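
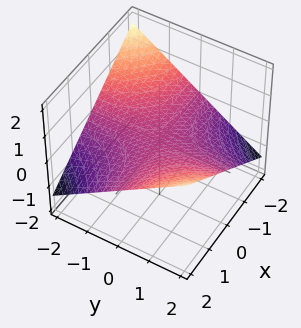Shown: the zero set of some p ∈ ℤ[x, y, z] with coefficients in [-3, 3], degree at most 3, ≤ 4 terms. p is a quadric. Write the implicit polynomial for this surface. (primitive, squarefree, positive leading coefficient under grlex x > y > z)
1. Degree: a saddle surface; a quadric, so deg p = 2.
2. From the axis intercepts and sections: the visible x-axis segment lies entirely on the surface; one z-axis crossing is at z = 0.
3. Putting this together gives p. Check: (0, 2, 0) on the y-axis lies on the surface, and p(0, 2, 0) = 0. ✓

x*y - 3*z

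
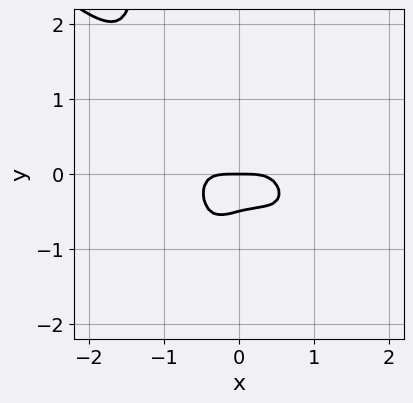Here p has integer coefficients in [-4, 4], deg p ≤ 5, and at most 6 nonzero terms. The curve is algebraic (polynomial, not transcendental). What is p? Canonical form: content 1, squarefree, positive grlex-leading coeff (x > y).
2*x^4 + 2*x^3*y + x*y^2 + 2*y^2 + y

The degree is 4 — a generic line meets the curve in up to 4 points.
Observable constraints: it crosses the x-axis at the gridline x = 0; one y-axis crossing is at y = 0.
The integer polynomial consistent with all of this is the stated p.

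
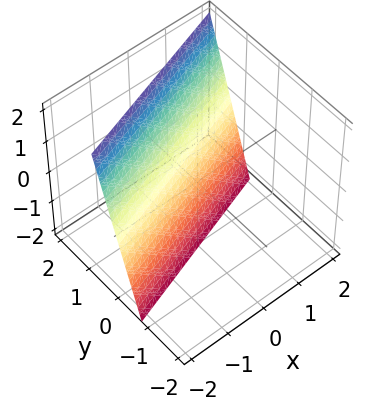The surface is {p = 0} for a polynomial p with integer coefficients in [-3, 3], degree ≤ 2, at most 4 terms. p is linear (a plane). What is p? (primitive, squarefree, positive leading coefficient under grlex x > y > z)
(a) deg p = 1. Every cross-section is a straight line — this is a plane.
(b) Checking where it meets the axes: one x-axis crossing is at x = -2; one z-axis crossing is at z = -2.
(c) Together with the visible shape, these determine p as stated.

x - 3*y + z + 2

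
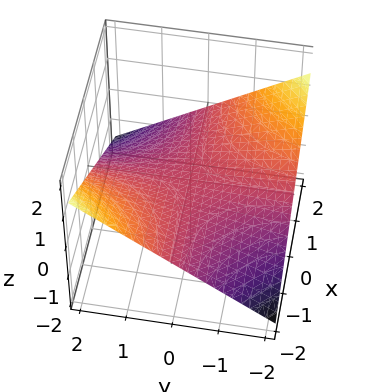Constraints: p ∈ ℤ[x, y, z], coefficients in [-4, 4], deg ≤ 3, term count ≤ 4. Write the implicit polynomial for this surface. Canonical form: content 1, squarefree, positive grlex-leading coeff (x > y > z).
First, the degree is 2 — a saddle surface; a quadric.
Then, reading off the gridlines: it meets the z-axis at z = 0 (among the integer gridlines); the visible x-axis segment lies entirely on the surface; every point of the y-axis in the box is on the surface.
Finally, fitting integer coefficients to these (and the overall shape) gives p.

x*y + 3*z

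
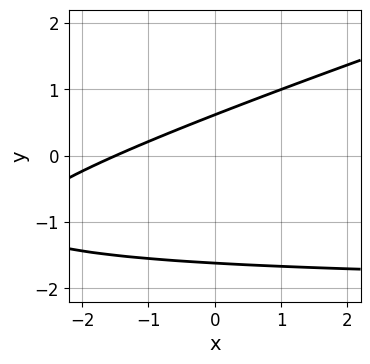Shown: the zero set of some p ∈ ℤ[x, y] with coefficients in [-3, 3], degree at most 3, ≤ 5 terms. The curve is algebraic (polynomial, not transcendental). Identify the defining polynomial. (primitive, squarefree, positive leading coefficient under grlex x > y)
deg p = 2.
Matching integer coefficients to the picture gives p.

x*y - 3*y^2 + 2*x - 3*y + 3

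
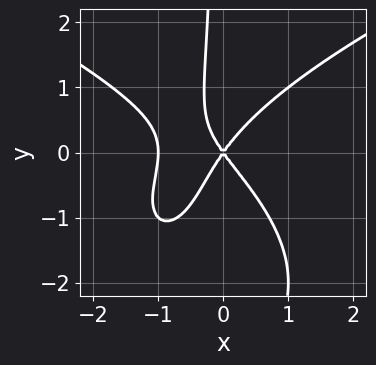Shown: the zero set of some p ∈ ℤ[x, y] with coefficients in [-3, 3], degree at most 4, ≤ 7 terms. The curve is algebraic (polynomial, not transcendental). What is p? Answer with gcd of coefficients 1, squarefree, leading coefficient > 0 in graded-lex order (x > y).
x*y^3 - 2*x^3 + 2*x*y^2 - 2*x^2 + y^2

Degree: a generic line meets the curve in up to 4 points, so deg p = 4.
Reading off the gridlines: among the integer gridlines, it crosses the x-axis at x ∈ {-1, 0}; it crosses the y-axis at the gridline y = 0.
The integer polynomial consistent with all of this is the stated p.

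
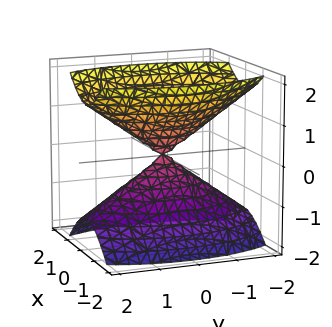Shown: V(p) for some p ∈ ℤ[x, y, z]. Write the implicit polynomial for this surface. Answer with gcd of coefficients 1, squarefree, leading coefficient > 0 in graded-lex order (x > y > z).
3*x^2 + y^2 - 2*z^2

I count 2 distinct pieces. They look like related sheets of one shape, so recover p as a whole.
Degree: a double cone through the origin; a quadric, so deg p = 2.
Symmetries: mirror symmetry y ↦ −y ⇒ only even powers of y; it's symmetric under x → −x, forcing even powers of x; the z ↦ −z reflection is a symmetry, so z appears only in even powers.
Observable constraints: one z-axis crossing is at z = 0; one x-axis crossing is at x = 0; it meets the y-axis at y = 0 (among the integer gridlines).
Fitting integer coefficients to these (and the overall shape) gives p.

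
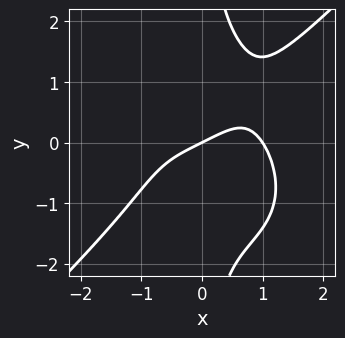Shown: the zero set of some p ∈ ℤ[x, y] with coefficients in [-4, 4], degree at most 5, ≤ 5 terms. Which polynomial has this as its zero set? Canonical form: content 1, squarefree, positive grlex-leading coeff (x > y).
x^4 - x*y^3 - x + 2*y

First, degree: a generic line meets the curve in up to 4 points, so deg p = 4.
Then, against the integer gridlines: it meets the y-axis at y = 0 (among the integer gridlines); the x-axis gridline crossings are at x ∈ {0, 1}.
Finally, together with the visible shape, these determine p as stated.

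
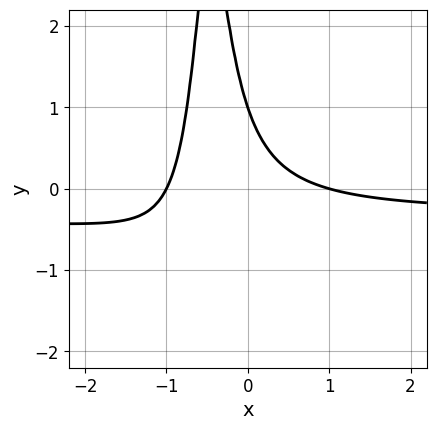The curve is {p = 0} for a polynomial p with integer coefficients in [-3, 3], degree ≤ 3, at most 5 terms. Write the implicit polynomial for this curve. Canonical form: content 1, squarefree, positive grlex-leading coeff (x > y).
(a) deg p = 3. No degree-2 curve has this shape.
(b) Against the integer gridlines: it meets the y-axis at y = 1 (among the integer gridlines); the x-axis gridline crossings are at x ∈ {-1, 1}.
(c) Putting this together gives p.

3*x^2*y + x^2 + 3*x*y + y - 1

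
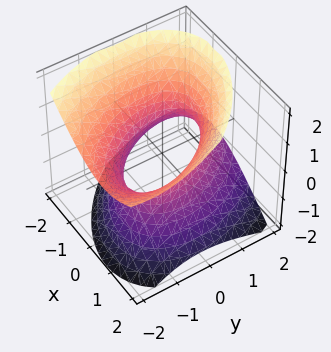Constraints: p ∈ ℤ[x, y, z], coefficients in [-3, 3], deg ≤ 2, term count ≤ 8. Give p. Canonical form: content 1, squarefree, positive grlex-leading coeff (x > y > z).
(a) The degree is 2 — the shape is more complex than any degree-1 surface.
(b) Against the integer gridlines: the surface avoids every integer z-axis point in the box; among the integer gridlines, it crosses the x-axis at x ∈ {-1, 1}.
(c) Assembling these constraints gives the stated polynomial.

3*x^2 + 2*x*y + 2*y^2 + 2*y*z - 3*z^2 - 3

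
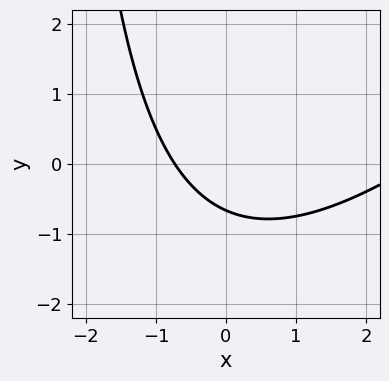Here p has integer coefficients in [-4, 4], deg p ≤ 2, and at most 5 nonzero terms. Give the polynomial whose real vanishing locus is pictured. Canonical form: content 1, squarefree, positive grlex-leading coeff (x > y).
x^2 - x*y - 2*x - 3*y - 2

deg p = 2.
Solving for integer coefficients yields p as stated.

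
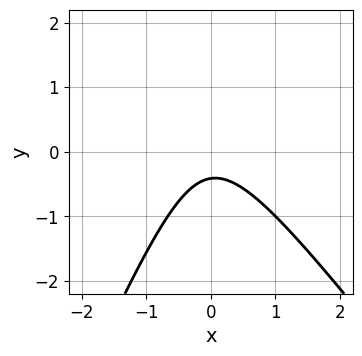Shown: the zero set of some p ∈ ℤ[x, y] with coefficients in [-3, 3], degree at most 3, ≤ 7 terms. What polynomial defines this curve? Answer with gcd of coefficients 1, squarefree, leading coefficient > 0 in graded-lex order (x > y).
3*x^2 + x*y - y^2 + 2*y + 1

(a) The degree is 2 — the shape is more complex than any degree-1 curve.
(b) Reading off the gridlines: no x-intercept at any integer in the box.
(c) These observations pin down the coefficients.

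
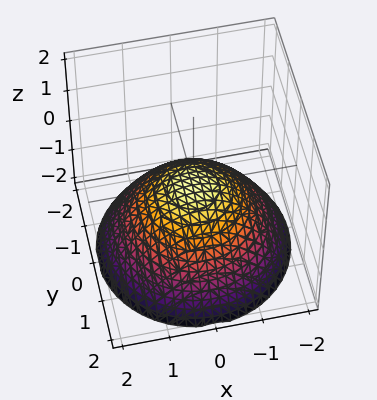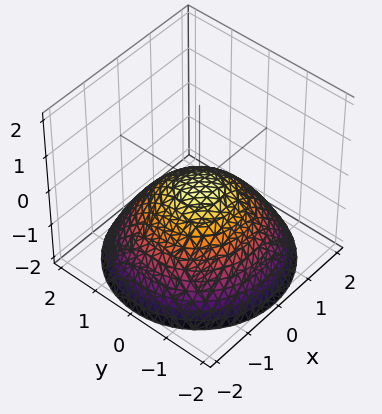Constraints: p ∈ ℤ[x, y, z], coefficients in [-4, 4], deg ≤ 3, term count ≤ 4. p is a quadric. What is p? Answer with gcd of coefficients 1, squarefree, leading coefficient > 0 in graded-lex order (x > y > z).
First, degree: a paraboloid; a quadric, so deg p = 2.
Next, symmetries: rotational symmetry about the z-axis ⇒ p depends on x, y only through x² + y².
Then, reading off the gridlines: a circular section at z = -1 has radius between 1 and 2; one y-axis crossing is at y = 0; it crosses the x-axis at the gridline x = 0; it meets the z-axis at z = 0 (among the integer gridlines).
Finally, solving for integer coefficients yields p as stated.

x^2 + y^2 + 2*z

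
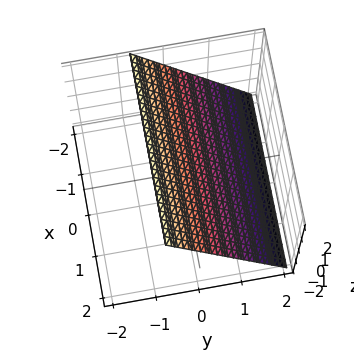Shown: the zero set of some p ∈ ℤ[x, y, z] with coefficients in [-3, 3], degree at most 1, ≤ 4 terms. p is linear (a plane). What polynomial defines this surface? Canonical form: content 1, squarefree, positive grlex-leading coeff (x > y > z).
1. deg p = 1. The surface is flat (a plane).
2. Reading off the gridlines: the surface avoids every integer x-axis point in the box; it crosses the z-axis at the gridline z = 1.
3. Together with the visible shape, these determine p as stated.

3*y + 2*z - 2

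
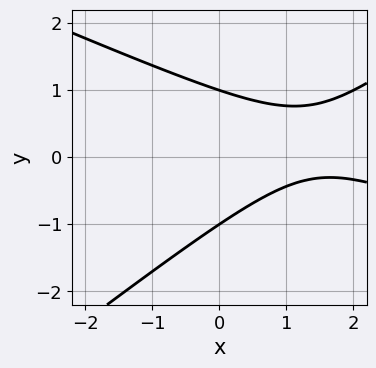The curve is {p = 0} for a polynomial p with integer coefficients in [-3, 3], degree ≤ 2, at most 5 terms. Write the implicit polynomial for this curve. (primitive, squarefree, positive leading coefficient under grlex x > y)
x^2 + x*y - 3*y^2 - 3*x + 3

First, degree: the shape is more complex than any degree-1 curve, so deg p = 2.
Next, checking where it meets the axes: among the integer gridlines, it crosses the y-axis at y ∈ {-1, 1}; no x-intercept at any integer in the box.
Finally, these observations pin down the coefficients.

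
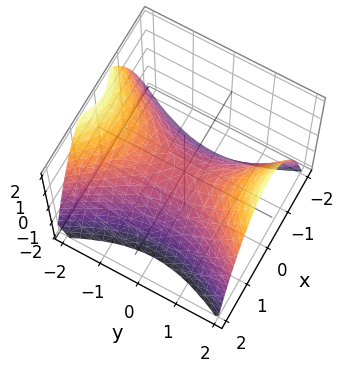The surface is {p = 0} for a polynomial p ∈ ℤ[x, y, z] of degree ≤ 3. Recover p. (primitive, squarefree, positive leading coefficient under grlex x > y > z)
1. deg p = 2. A saddle surface; a quadric.
2. Symmetries: mirror symmetry x ↦ −x ⇒ only even powers of x; mirror symmetry y ↦ −y ⇒ only even powers of y.
3. Observable constraints: it meets the y-axis at y = 0 (among the integer gridlines); it crosses the x-axis at the gridline x = 0; it meets the z-axis at z = 0 (among the integer gridlines).
4. Putting this together gives p.

2*x^2 - y^2 + 2*z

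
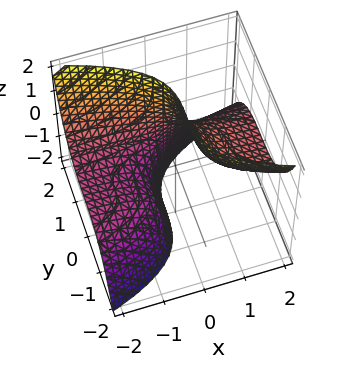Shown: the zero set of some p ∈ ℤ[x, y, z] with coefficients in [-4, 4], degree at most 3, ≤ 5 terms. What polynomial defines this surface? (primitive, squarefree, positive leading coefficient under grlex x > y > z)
y^3 + 2*x*z - 1

1. deg p = 3.
2. Reading off the gridlines: no z-intercept at any integer in the box; it crosses the y-axis at the gridline y = 1.
3. Solving for integer coefficients yields p as stated.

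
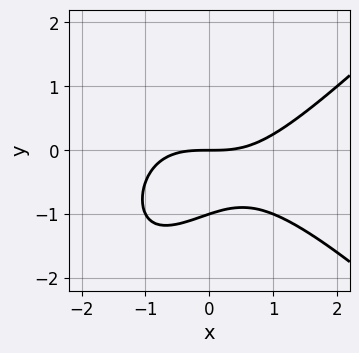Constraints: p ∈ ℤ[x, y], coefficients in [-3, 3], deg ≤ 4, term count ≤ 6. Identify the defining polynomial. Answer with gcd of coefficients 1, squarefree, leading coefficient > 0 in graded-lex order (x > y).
x^3 - x*y^2 - 3*y^2 - 3*y

First, deg p = 3.
Next, checking where it meets the axes: it crosses the x-axis at the gridline x = 0; among the integer gridlines, it crosses the y-axis at y ∈ {-1, 0}.
Finally, putting this together gives p.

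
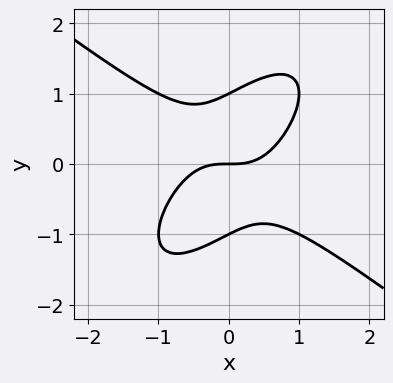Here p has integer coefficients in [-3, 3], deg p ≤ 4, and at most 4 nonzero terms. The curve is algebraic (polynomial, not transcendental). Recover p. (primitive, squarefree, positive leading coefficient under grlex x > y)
(a) The degree is 3 — no degree-2 curve has this shape.
(b) From the axis intercepts and sections: among the integer gridlines, it crosses the y-axis at y ∈ {-1, 0, 1}; it crosses the x-axis at the gridline x = 0.
(c) Matching integer coefficients to the picture gives p.

x^3 - x*y^2 + y^3 - y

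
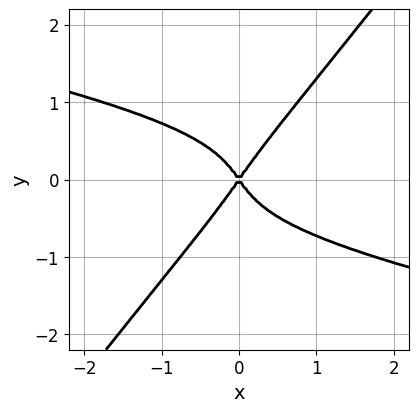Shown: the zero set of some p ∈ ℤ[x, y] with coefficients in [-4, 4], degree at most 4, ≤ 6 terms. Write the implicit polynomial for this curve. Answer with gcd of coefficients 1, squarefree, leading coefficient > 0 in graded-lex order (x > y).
x^2*y^2 + 3*x*y^3 - 3*y^4 + 2*x^2 - y^2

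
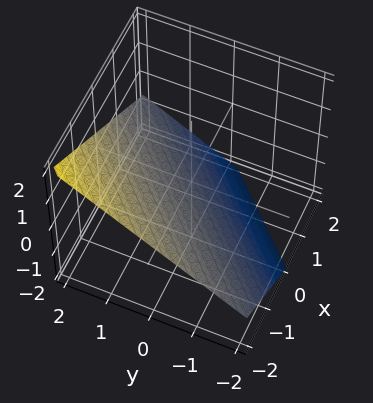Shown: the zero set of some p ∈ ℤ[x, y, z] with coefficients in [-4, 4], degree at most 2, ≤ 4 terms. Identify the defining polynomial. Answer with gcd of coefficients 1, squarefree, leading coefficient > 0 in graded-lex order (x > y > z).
(a) The degree is 1 — every cross-section is a straight line — this is a plane.
(b) From the visible intercepts: one y-axis crossing is at y = 1; it meets the x-axis at x = -1 (among the integer gridlines).
(c) Putting this together gives p.

2*x - 2*y + 3*z + 2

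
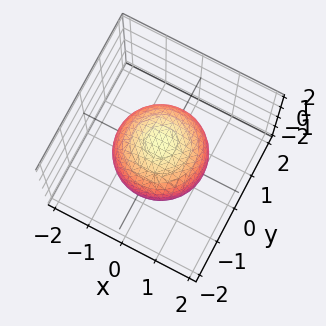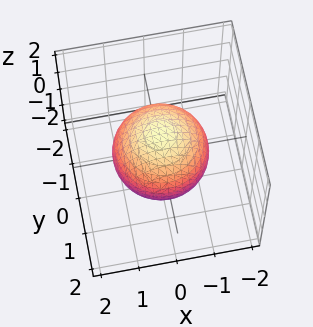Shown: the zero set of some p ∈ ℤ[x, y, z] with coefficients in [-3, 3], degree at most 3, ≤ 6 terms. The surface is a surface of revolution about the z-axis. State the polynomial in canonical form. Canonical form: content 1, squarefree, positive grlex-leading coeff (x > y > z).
2*x^2 + 2*y^2 + 2*z^2 - 3

deg p = 2.
By symmetry, every cross-section ⟂ z is a circle, so x, y appear only via x² + y².
Checking where it meets the axes: a circular section at z = 0 has radius between 1 and 2.
Matching integer coefficients to the picture gives p.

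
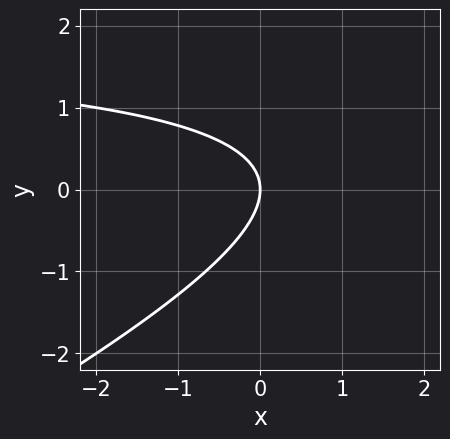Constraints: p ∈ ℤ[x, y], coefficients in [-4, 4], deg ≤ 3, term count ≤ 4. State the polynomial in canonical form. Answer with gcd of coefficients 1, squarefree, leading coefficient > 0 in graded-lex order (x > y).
x*y - 2*y^2 - 2*x

First, degree: a generic line meets the curve in up to 2 points, so deg p = 2.
Next, from the visible intercepts: it meets the x-axis at x = 0 (among the integer gridlines); one y-axis crossing is at y = 0.
Finally, fitting integer coefficients to these (and the overall shape) gives p.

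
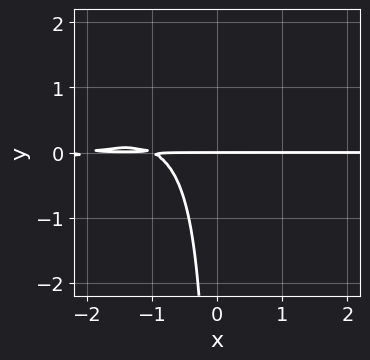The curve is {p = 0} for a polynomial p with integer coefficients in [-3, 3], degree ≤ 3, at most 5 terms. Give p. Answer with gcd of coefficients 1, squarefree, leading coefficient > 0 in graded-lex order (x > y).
Degree: no degree-2 curve has this shape, so deg p = 3.
Against the integer gridlines: the visible x-axis segment lies entirely on the curve; it meets the y-axis at y = 0 (among the integer gridlines).
Solving for integer coefficients yields p as stated.

x^2*y - 2*x*y^2 + 3*x*y + 2*y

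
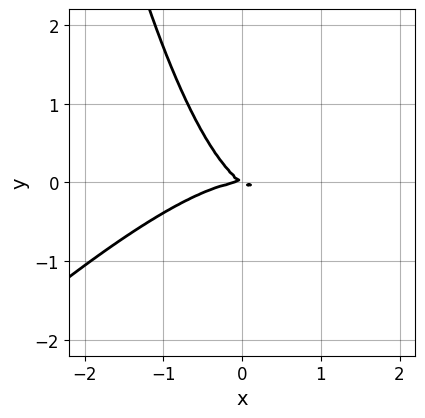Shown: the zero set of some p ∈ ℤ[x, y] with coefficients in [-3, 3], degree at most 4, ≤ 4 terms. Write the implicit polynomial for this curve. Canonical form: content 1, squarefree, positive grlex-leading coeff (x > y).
(a) deg p = 3.
(b) From the visible intercepts: one y-axis crossing is at y = 0; one x-axis crossing is at x = 0.
(c) Putting this together gives p.

2*x^3 - 2*x^2*y + 2*x*y + 3*y^2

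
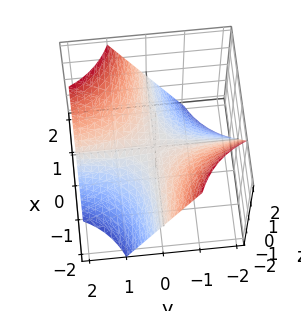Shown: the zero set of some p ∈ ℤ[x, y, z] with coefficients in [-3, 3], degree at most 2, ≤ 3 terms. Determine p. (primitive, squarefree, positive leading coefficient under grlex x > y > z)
First, the degree is 2 — a saddle surface; a quadric.
Then, reading off the gridlines: every point of the x-axis in the box is on the surface; every point of the y-axis in the box is on the surface; one z-axis crossing is at z = 0.
Finally, assembling these constraints gives the stated polynomial.

x*y - z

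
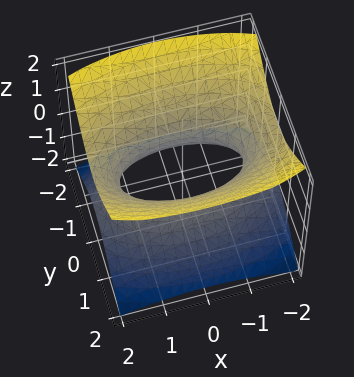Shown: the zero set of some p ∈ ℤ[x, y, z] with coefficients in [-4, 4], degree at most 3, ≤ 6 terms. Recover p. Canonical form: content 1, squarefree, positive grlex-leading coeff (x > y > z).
x^2 + 3*y^2 - 3*z^2 - 2

Degree: an hourglass — one-sheet hyperboloid; a quadric, so deg p = 2.
Symmetries: it's symmetric under z → −z, forcing even powers of z; it's symmetric under x → −x, forcing even powers of x; it's symmetric under y → −y, forcing even powers of y.
Checking where it meets the axes: no z-intercept at any integer in the box.
These observations pin down the coefficients.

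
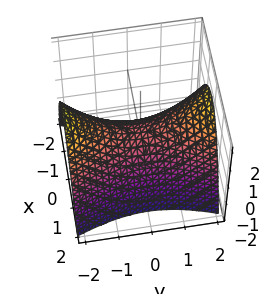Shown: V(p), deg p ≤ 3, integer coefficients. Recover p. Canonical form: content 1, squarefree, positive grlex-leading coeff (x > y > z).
(a) The degree is 2 — a hyperbolic paraboloid; a quadric.
(b) Symmetries: mirror symmetry x ↦ −x ⇒ only even powers of x; mirror symmetry y ↦ −y ⇒ only even powers of y.
(c) Reading off the gridlines: it crosses the x-axis at the gridline x = 0; it meets the y-axis at y = 0 (among the integer gridlines); it meets the z-axis at z = 0 (among the integer gridlines).
(d) Matching integer coefficients to the picture gives p.

3*x^2 - y^2 + 3*z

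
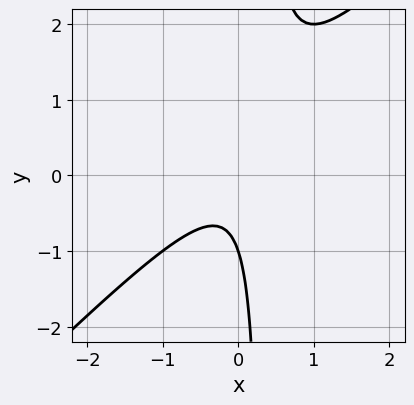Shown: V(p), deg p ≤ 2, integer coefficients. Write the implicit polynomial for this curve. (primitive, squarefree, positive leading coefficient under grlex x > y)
deg p = 2.
From the axis intercepts and sections: the curve avoids every integer x-axis point in the box; it crosses the y-axis at the gridline y = -1.
Putting this together gives p.

3*x^2 - 3*x*y + y + 1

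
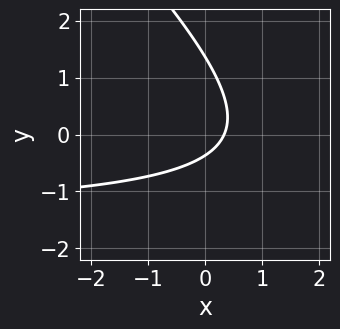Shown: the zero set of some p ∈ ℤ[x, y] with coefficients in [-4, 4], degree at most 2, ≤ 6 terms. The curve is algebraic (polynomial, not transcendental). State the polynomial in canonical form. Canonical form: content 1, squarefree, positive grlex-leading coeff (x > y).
The degree is 2 — the shape is more complex than any degree-1 curve.
Solving for integer coefficients yields p as stated.

2*x*y + 2*y^2 + 3*x - 2*y - 1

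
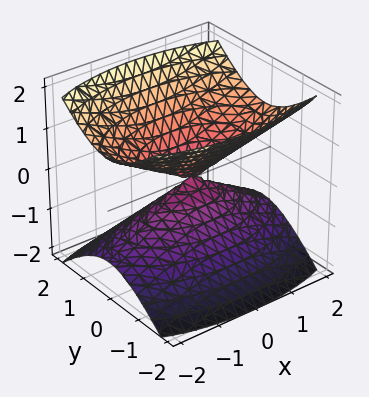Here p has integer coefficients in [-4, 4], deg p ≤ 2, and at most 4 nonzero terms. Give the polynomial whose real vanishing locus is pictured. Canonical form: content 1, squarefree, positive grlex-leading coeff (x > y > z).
I count 2 distinct pieces.
deg p = 2.
Symmetries: mirror symmetry y ↦ −y ⇒ only even powers of y; mirror symmetry x ↦ −x ⇒ only even powers of x; the z ↦ −z reflection is a symmetry, so z appears only in even powers.
From the axis intercepts and sections: it crosses the y-axis at the gridline y = 0; it meets the x-axis at x = 0 (among the integer gridlines).
Solving for integer coefficients yields p as stated.

x^2 + 3*y^2 - 3*z^2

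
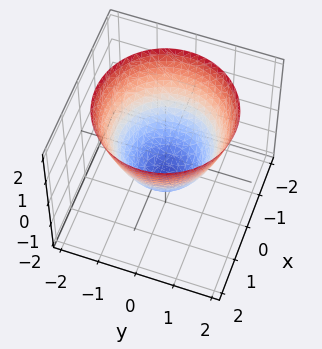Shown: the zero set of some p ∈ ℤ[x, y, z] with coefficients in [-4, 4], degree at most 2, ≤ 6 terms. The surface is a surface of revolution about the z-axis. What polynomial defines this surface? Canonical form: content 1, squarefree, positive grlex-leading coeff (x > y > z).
x^2 + y^2 - z - 1

(a) deg p = 2. The shape is more complex than any degree-1 surface.
(b) By symmetry, the z-axis is an axis of rotation, so x and y enter only as x² + y².
(c) Observable constraints: among the integer gridlines, it crosses the x-axis at x ∈ {-1, 1}; one z-axis crossing is at z = -1; a circular section at z = 1 has radius between 1 and 2; the y-axis gridline crossings are at y ∈ {-1, 1}.
(d) Assembling these constraints gives the stated polynomial.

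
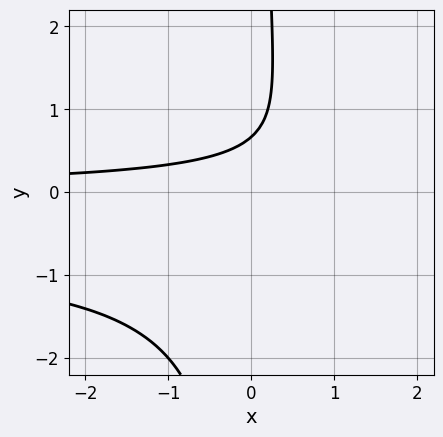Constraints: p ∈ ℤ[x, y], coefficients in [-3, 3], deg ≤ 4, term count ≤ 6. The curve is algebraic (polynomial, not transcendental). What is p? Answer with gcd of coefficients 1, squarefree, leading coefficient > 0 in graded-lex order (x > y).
3*x*y^2 + 2*x*y - 3*y + 2

1. Degree: a generic line meets the curve in up to 3 points, so deg p = 3.
2. From the visible intercepts: the curve avoids every integer x-axis point in the box.
3. Solving for integer coefficients yields p as stated.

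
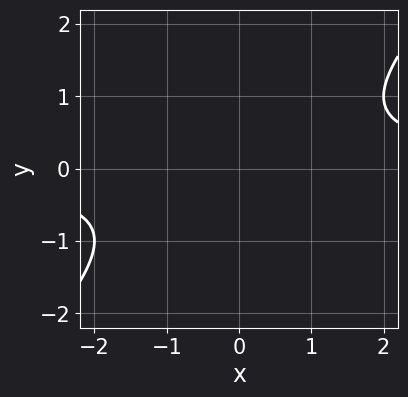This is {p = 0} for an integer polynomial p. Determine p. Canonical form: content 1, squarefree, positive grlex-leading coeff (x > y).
x*y - y^2 - 1

First, the degree is 2 — no degree-1 curve has this shape.
Next, against the integer gridlines: the curve avoids every integer y-axis point in the box; it misses every integer gridline on the x-axis.
Finally, together with the visible shape, these determine p as stated.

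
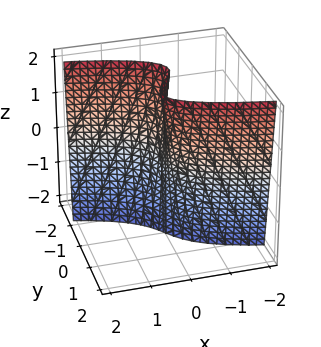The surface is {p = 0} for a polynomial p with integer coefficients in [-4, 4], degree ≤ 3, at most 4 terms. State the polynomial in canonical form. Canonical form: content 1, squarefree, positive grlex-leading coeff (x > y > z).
The degree is 3 — no degree-2 surface has this shape.
From the axis intercepts and sections: it meets the x-axis at x = 0 (among the integer gridlines); it meets the y-axis at y = 0 (among the integer gridlines).
Matching integer coefficients to the picture gives p.

2*y^3 - y*z + 3*x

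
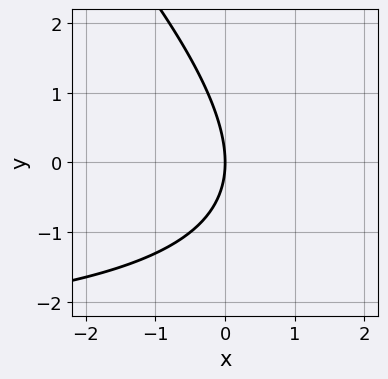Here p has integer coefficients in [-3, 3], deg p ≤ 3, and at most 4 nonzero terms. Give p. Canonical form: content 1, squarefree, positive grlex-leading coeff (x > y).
x*y + y^2 + 3*x

(a) The degree is 2 — no degree-1 curve has this shape.
(b) Against the integer gridlines: it crosses the y-axis at the gridline y = 0; it crosses the x-axis at the gridline x = 0.
(c) Together with the visible shape, these determine p as stated.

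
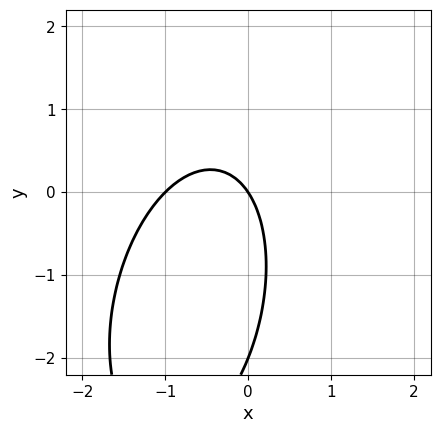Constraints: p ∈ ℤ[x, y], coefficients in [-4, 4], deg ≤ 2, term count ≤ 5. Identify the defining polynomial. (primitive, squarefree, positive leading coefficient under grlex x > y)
3*x^2 - x*y + y^2 + 3*x + 2*y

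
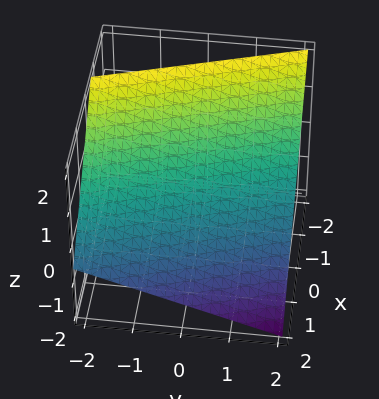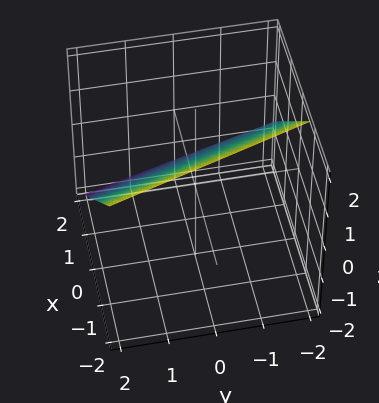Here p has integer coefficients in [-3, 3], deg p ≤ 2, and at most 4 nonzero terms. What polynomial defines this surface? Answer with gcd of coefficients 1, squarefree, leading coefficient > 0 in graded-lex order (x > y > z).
3*x + y + 3*z - 2

1. Degree: the surface is flat (a plane), so deg p = 1.
2. From the axis intercepts and sections: it meets the y-axis at y = 2 (among the integer gridlines).
3. These observations pin down the coefficients.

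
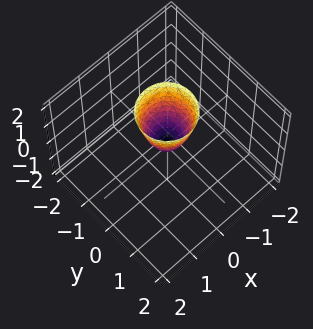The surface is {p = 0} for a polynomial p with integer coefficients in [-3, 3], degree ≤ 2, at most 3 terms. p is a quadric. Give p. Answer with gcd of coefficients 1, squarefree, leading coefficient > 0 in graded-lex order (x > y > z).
First, the degree is 2 — a paraboloid; a quadric.
Then, symmetries: every cross-section ⟂ z is a circle, so x, y appear only via x² + y².
Then, checking where it meets the axes: a circular section at z = 2 has radius between 0 and 1; it crosses the y-axis at the gridline y = 0; one x-axis crossing is at x = 0.
Finally, these observations pin down the coefficients.

3*x^2 + 3*y^2 - z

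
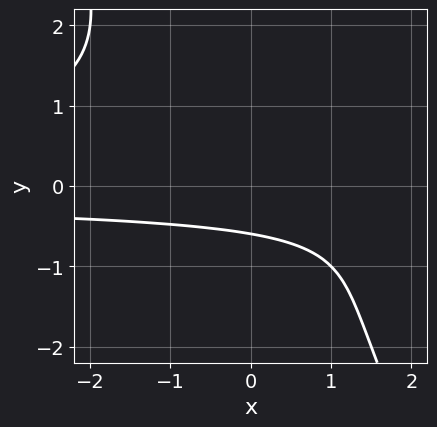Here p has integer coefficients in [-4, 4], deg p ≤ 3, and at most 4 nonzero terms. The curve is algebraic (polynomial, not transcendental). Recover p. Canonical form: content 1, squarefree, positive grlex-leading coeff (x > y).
2*x*y^2 + y^3 + 3*y + 2

1. The degree is 3 — no degree-2 curve has this shape.
2. Against the integer gridlines: no x-intercept at any integer in the box.
3. Matching integer coefficients to the picture gives p.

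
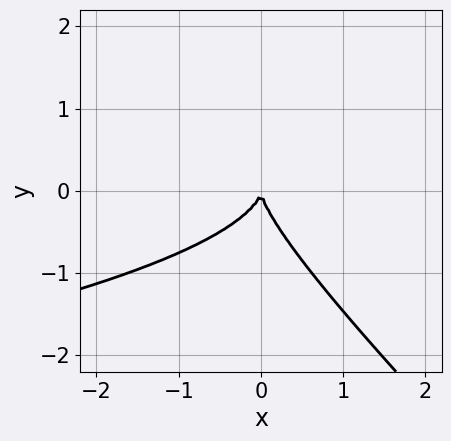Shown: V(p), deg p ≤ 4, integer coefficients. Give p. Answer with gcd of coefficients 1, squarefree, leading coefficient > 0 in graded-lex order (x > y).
x*y^2 + y^3 + x^2

1. Degree: no degree-2 curve has this shape, so deg p = 3.
2. Against the integer gridlines: it crosses the x-axis at the gridline x = 0; one y-axis crossing is at y = 0.
3. Putting this together gives p.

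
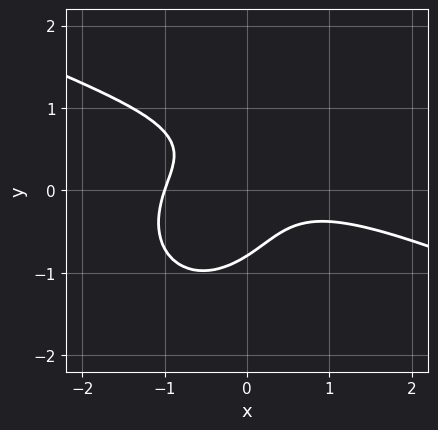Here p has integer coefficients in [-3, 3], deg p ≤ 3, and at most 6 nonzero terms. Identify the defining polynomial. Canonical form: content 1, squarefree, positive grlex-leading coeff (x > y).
First, degree: the shape is more complex than any degree-2 curve, so deg p = 3.
Next, from the visible intercepts: one x-axis crossing is at x = -1.
Finally, together with the visible shape, these determine p as stated.

x^3 + 2*x^2*y + 2*y^3 + 3*x*y + 1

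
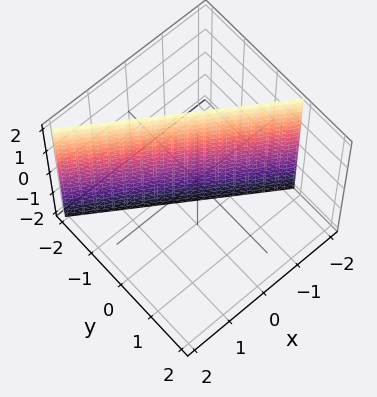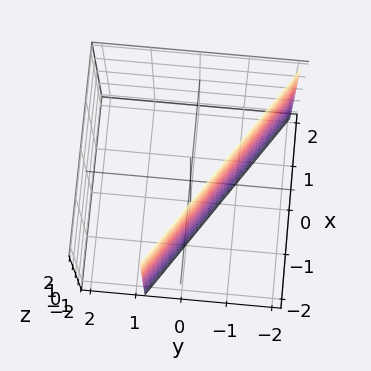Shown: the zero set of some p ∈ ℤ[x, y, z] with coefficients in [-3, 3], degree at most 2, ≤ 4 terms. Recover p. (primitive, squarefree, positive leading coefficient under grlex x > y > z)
2*x + 3*y + 2

1. Degree: every cross-section is a straight line — this is a plane, so deg p = 1.
2. Checking where it meets the axes: it crosses the x-axis at the gridline x = -1; it misses every integer gridline on the z-axis.
3. These observations pin down the coefficients.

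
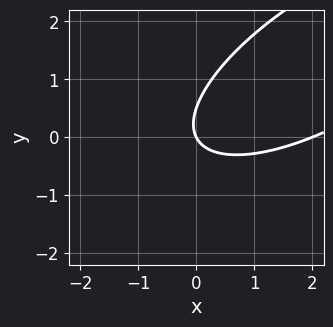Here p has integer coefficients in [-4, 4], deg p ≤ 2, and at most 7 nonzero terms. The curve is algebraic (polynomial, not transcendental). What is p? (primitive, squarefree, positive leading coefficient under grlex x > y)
x^2 - 2*x*y + 2*y^2 - 2*x - y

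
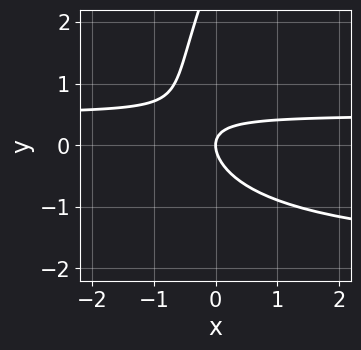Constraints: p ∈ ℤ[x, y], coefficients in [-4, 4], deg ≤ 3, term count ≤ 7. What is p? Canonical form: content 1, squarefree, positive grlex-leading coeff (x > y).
The degree is 3 — a generic line meets the curve in up to 3 points.
From the axis intercepts and sections: one y-axis crossing is at y = 0; it meets the x-axis at x = 0 (among the integer gridlines).
Matching integer coefficients to the picture gives p.

2*x*y^2 - y^3 + 3*x*y + 3*y^2 - 2*x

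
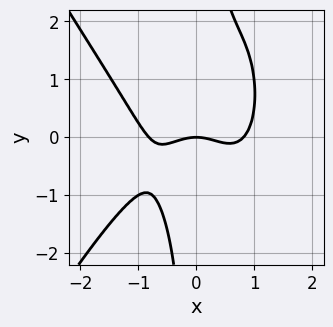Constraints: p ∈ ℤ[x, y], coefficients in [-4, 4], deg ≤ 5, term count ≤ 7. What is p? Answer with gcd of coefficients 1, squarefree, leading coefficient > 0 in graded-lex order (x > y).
1. deg p = 4. The shape is more complex than any degree-3 curve.
2. From the axis intercepts and sections: it meets the y-axis at y = 0 (among the integer gridlines); it meets the x-axis at x = 0 (among the integer gridlines).
3. Assembling these constraints gives the stated polynomial.

3*x^4 - x^2*y^2 + 3*x*y^2 - 2*x^2 - 3*y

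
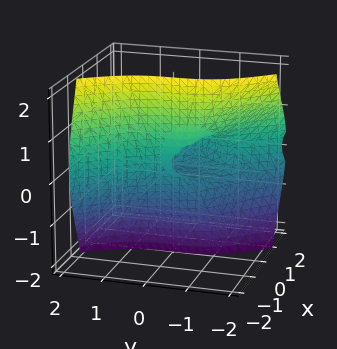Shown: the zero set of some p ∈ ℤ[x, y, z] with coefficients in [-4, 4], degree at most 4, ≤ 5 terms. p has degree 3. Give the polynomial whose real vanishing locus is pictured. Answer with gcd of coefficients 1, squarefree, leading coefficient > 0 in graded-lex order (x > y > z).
x^3 + 2*x*y^2 + 3*x*z^2 + 2*y^3 - 2*x^2

(a) deg p = 3. A generic line meets the surface in up to 3 points.
(b) From the visible intercepts: it crosses the y-axis at the gridline y = 0; the x-axis gridline crossings are at x ∈ {0, 2}.
(c) Matching integer coefficients to the picture gives p. Check: (0, 0, -2) on the z-axis lies on the surface, and p(0, 0, -2) = 0. ✓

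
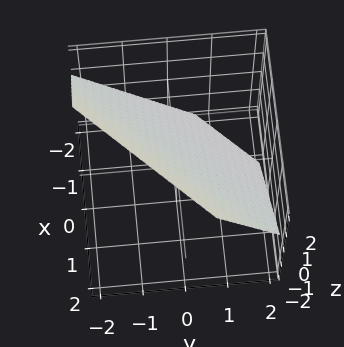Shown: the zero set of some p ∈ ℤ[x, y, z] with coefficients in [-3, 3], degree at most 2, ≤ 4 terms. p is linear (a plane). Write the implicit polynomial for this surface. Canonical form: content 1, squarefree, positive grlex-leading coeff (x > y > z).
First, deg p = 1. The surface is flat (a plane).
Finally, solving for integer coefficients yields p as stated.

3*x - 3*y - 3*z + 2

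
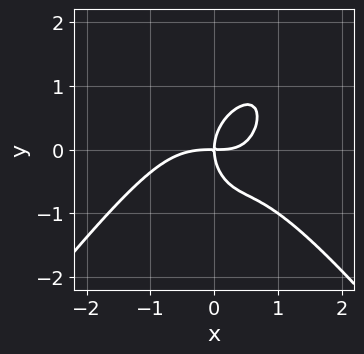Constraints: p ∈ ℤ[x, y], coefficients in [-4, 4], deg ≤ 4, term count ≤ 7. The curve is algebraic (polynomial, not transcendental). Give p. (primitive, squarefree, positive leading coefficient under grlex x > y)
First, deg p = 4. A generic line meets the curve in up to 4 points.
Then, from the axis intercepts and sections: it crosses the x-axis at the gridline x = 0; it crosses the y-axis at the gridline y = 0.
Finally, the integer polynomial consistent with all of this is the stated p.

2*x^4 - x^2*y^2 + 2*x^2*y + 2*y^3 - 3*x*y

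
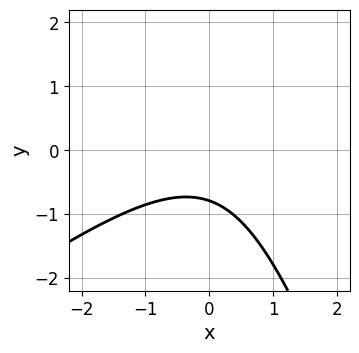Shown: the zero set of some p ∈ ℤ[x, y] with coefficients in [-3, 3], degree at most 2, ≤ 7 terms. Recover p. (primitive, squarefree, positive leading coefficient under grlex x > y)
Degree: no degree-1 curve has this shape, so deg p = 2.
Reading off the gridlines: no x-intercept at any integer in the box.
The integer polynomial consistent with all of this is the stated p.

2*x^2 - 2*x*y - y^2 + 3*y + 3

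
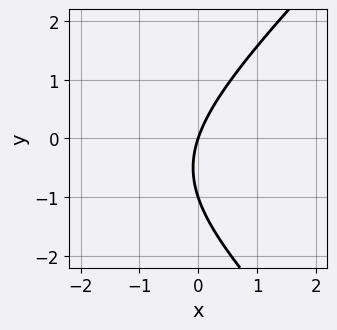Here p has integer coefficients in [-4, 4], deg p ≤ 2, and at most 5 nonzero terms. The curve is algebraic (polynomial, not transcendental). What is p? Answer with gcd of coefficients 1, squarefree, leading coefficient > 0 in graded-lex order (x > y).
(a) The degree is 2 — the shape is more complex than any degree-1 curve.
(b) Checking where it meets the axes: the y-axis gridline crossings are at y ∈ {-1, 0}; it meets the x-axis at x = 0 (among the integer gridlines).
(c) Solving for integer coefficients yields p as stated.

x^2 - y^2 + 3*x - y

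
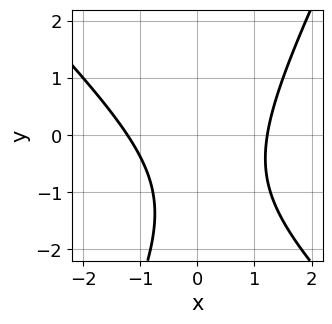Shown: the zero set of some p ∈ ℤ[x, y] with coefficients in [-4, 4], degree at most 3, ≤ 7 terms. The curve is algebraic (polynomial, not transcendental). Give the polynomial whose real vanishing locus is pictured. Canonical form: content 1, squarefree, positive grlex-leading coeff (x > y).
2*x^2 + x*y - y^2 - 2*y - 3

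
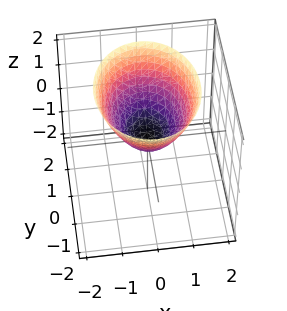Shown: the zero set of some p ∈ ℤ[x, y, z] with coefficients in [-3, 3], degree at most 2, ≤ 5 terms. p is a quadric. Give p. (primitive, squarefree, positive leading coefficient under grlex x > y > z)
1. Degree: a single bowl opening along one axis; a quadric, so deg p = 2.
2. Symmetries: it's symmetric under y → −y, forcing even powers of y; mirror symmetry x ↦ −x ⇒ only even powers of x.
3. Checking where it meets the axes: it meets the z-axis at z = 0 (among the integer gridlines); it crosses the x-axis at the gridline x = 0; it crosses the y-axis at the gridline y = 0.
4. Assembling these constraints gives the stated polynomial.

3*x^2 + 2*y^2 - 3*z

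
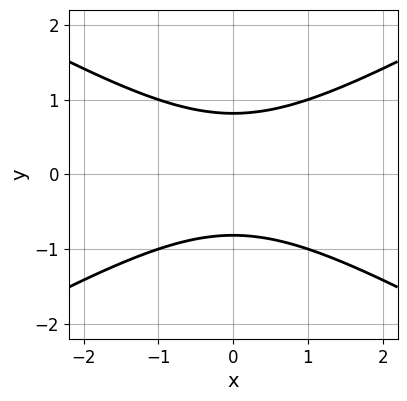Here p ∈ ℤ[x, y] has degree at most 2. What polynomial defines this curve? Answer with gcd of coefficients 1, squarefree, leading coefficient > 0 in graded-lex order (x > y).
(a) deg p = 2.
(b) Symmetries: the x ↦ −x reflection is a symmetry, so x appears only in even powers; the y ↦ −y reflection is a symmetry, so y appears only in even powers.
(c) From the visible intercepts: the curve avoids every integer x-axis point in the box.
(d) Assembling these constraints gives the stated polynomial.

x^2 - 3*y^2 + 2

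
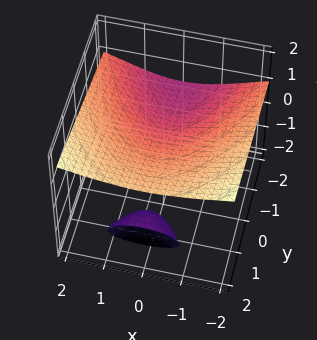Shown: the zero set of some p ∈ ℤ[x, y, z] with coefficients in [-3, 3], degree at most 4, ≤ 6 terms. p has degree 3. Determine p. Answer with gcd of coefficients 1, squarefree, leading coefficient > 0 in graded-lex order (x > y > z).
(a) The picture has 2 separate pieces.
(b) Degree: the shape is more complex than any degree-2 surface, so deg p = 3.
(c) Against the integer gridlines: the surface avoids every integer y-axis point in the box; the surface avoids every integer x-axis point in the box.
(d) Fitting integer coefficients to these (and the overall shape) gives p.

3*z^3 - x^2 - 2*y*z - 1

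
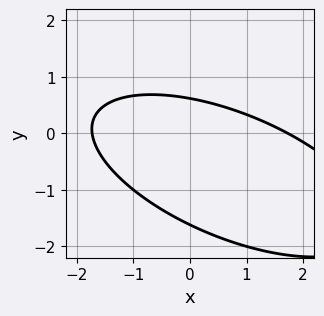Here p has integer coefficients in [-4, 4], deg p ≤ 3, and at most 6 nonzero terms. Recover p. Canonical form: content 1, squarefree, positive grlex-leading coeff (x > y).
x^2 + 2*x*y + 3*y^2 + 3*y - 3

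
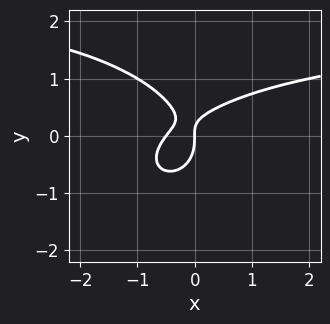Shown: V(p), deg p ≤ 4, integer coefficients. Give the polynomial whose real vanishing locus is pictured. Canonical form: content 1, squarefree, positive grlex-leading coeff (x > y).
x^2*y + 2*y^3 - 2*x^2 + 2*x*y - x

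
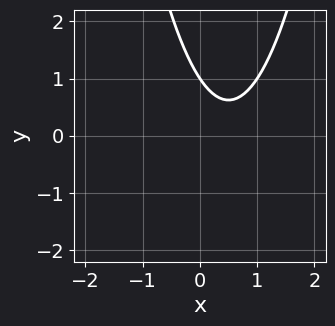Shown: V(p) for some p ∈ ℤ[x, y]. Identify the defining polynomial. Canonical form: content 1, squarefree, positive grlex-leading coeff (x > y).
3*x^2 - 3*x - 2*y + 2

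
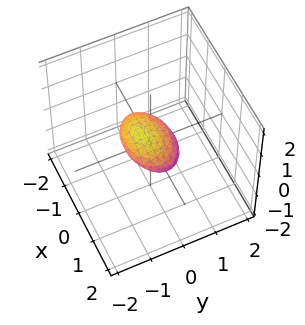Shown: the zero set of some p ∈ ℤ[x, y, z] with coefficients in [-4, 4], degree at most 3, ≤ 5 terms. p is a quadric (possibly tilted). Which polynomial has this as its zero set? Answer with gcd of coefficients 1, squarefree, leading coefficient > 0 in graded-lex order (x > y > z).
(a) deg p = 2.
(b) From the axis intercepts and sections: the x-axis gridline crossings are at x ∈ {-1, 1}.
(c) Fitting integer coefficients to these (and the overall shape) gives p.

x^2 + 2*y^2 + 2*y*z + 3*z^2 - 1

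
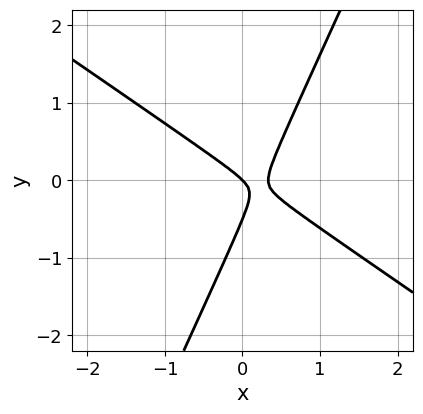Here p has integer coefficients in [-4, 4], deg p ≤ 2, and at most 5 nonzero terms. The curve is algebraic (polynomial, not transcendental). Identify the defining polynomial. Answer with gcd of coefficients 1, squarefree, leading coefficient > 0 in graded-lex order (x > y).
3*x^2 + 3*x*y - 2*y^2 - x - y

First, the degree is 2 — no degree-1 curve has this shape.
Next, against the integer gridlines: one x-axis crossing is at x = 0; it meets the y-axis at y = 0 (among the integer gridlines).
Finally, the integer polynomial consistent with all of this is the stated p.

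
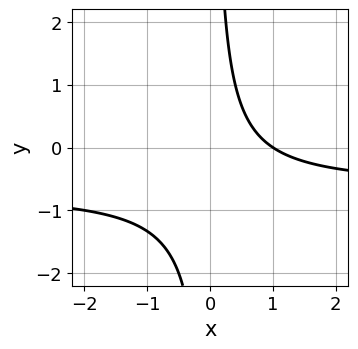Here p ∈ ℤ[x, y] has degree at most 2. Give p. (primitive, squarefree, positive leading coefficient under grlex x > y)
3*x*y + 2*x - 2

(a) deg p = 2.
(b) From the axis intercepts and sections: one x-axis crossing is at x = 1; it misses every integer gridline on the y-axis.
(c) Together with the visible shape, these determine p as stated.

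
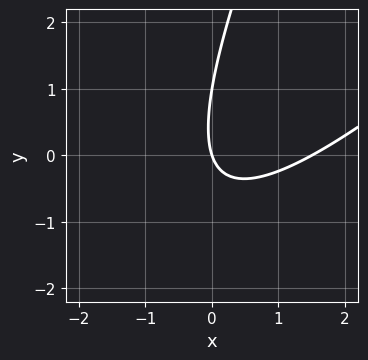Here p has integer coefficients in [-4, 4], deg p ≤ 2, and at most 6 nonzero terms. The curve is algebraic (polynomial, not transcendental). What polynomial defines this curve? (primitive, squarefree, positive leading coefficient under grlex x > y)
Degree: no degree-1 curve has this shape, so deg p = 2.
From the visible intercepts: among the integer gridlines, it crosses the y-axis at y ∈ {0, 1}; it crosses the x-axis at the gridline x = 0.
Putting this together gives p.

2*x^2 - 3*x*y + y^2 - 3*x - y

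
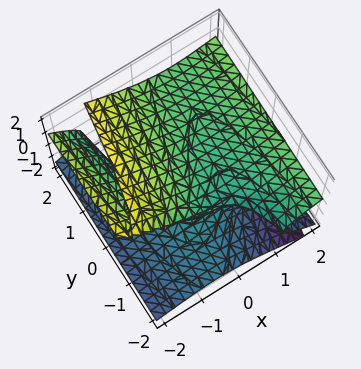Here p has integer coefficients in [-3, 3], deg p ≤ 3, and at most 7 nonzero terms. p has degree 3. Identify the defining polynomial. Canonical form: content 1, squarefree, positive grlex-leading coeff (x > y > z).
x^3 - 3*x*z^2 - 2*z^3 + y + 1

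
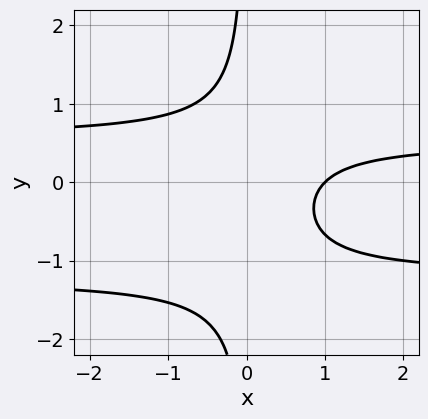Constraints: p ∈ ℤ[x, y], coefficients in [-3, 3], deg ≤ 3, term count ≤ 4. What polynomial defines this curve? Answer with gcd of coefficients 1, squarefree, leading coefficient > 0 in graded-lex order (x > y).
3*x*y^2 + 2*x*y - 2*x + 2

Degree: no degree-2 curve has this shape, so deg p = 3.
Checking where it meets the axes: no y-intercept at any integer in the box; one x-axis crossing is at x = 1.
Solving for integer coefficients yields p as stated.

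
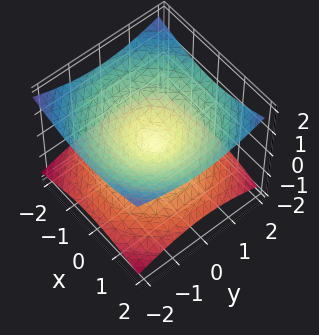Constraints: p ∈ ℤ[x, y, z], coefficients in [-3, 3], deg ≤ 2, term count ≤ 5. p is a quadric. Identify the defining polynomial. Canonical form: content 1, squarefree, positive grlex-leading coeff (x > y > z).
x^2 + y^2 - 3*z^2

(a) deg p = 2. Two nappes meeting at a single point; a quadric.
(b) Symmetries: the z ↦ −z reflection is a symmetry, so z appears only in even powers; the z-axis is an axis of rotation, so x and y enter only as x² + y².
(c) Against the integer gridlines: it crosses the x-axis at the gridline x = 0; it crosses the y-axis at the gridline y = 0; a circular section at z = 1 has radius between 1 and 2; it crosses the z-axis at the gridline z = 0.
(d) Together with the visible shape, these determine p as stated.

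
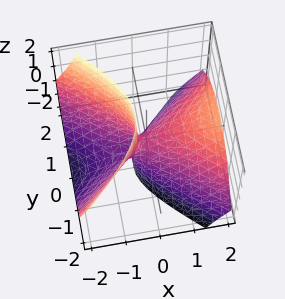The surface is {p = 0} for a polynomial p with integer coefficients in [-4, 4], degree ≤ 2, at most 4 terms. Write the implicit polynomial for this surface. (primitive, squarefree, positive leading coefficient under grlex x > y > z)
2*x^2 - 3*x*z - 3*y^2 - z

(a) Degree: no degree-1 surface has this shape, so deg p = 2.
(b) From the visible intercepts: it crosses the z-axis at the gridline z = 0; it crosses the y-axis at the gridline y = 0.
(c) Fitting integer coefficients to these (and the overall shape) gives p.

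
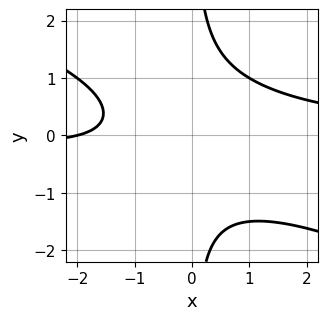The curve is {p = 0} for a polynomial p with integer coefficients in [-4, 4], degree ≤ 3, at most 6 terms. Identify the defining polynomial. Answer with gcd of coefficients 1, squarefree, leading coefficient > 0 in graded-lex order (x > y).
x^2*y + 2*x*y^2 - x - 2

deg p = 3.
From the visible intercepts: one x-axis crossing is at x = -2; it misses every integer gridline on the y-axis.
Together with the visible shape, these determine p as stated.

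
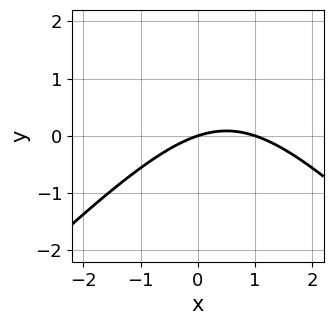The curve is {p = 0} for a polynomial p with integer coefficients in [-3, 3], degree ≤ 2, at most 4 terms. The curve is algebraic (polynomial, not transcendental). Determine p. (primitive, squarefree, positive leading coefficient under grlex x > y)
x^2 - y^2 - x + 3*y

Degree: the shape is more complex than any degree-1 curve, so deg p = 2.
Reading off the gridlines: one y-axis crossing is at y = 0; among the integer gridlines, it crosses the x-axis at x ∈ {0, 1}.
These observations pin down the coefficients.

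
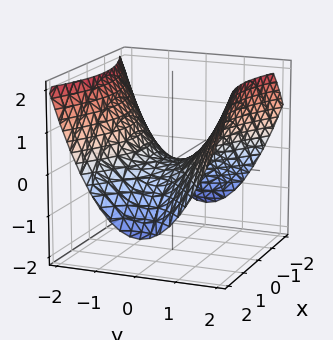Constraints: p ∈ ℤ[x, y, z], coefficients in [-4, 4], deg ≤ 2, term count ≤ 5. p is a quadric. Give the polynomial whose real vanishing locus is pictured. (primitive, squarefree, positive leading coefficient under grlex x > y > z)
1. Degree: a hyperbolic paraboloid; a quadric, so deg p = 2.
2. Symmetries: the y ↦ −y reflection is a symmetry, so y appears only in even powers; mirror symmetry x ↦ −x ⇒ only even powers of x.
3. Observable constraints: it crosses the x-axis at the gridline x = 0; it meets the y-axis at y = 0 (among the integer gridlines); it crosses the z-axis at the gridline z = 0.
4. Fitting integer coefficients to these (and the overall shape) gives p.

x^2 - 2*y^2 + 3*z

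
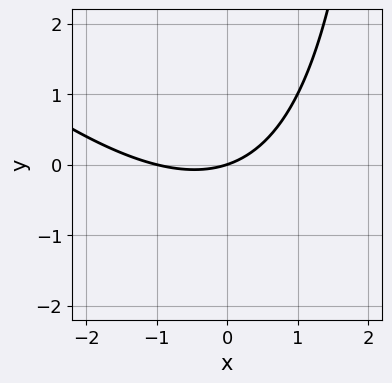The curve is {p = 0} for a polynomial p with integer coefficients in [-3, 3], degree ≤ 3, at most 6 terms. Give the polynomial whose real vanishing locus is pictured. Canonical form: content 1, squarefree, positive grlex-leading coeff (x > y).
x^2 + x*y + x - 3*y

1. The degree is 2 — no degree-1 curve has this shape.
2. From the visible intercepts: it meets the y-axis at y = 0 (among the integer gridlines); the x-axis gridline crossings are at x ∈ {-1, 0}.
3. Together with the visible shape, these determine p as stated.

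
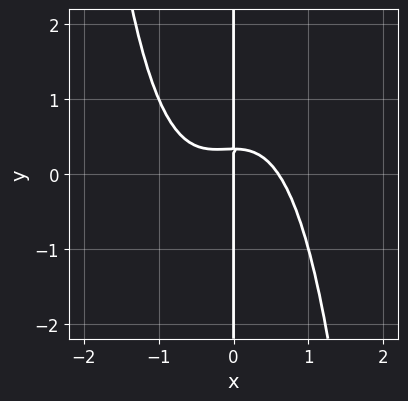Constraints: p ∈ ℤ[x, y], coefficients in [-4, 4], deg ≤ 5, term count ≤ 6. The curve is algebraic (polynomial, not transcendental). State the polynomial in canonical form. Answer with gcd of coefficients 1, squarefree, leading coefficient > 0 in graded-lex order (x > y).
First, deg p = 4.
Then, reading off the gridlines: it crosses the x-axis at the gridline x = 0; the visible y-axis segment lies entirely on the curve.
Finally, matching integer coefficients to the picture gives p.

3*x^4 + x^3 + 3*x*y - x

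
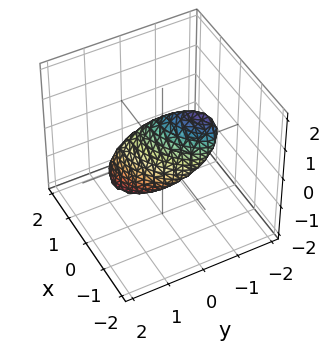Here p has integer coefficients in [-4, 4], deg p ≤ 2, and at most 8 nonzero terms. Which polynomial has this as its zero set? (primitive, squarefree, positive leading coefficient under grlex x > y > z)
2*x^2 - 3*x*y + 3*y^2 + 2*y*z + z^2 - 1

First, deg p = 2.
Next, from the visible intercepts: the z-axis gridline crossings are at z ∈ {-1, 1}.
Finally, matching integer coefficients to the picture gives p.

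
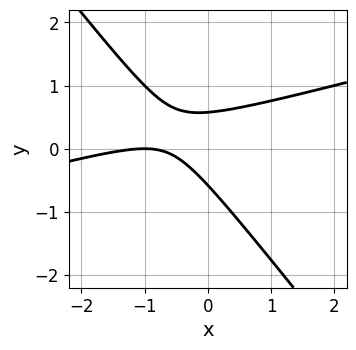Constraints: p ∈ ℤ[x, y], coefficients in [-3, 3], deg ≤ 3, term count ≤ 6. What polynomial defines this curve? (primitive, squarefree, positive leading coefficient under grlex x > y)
(a) deg p = 2.
(b) Observable constraints: one x-axis crossing is at x = -1.
(c) Fitting integer coefficients to these (and the overall shape) gives p.

x^2 - 3*x*y - 3*y^2 + 2*x + 1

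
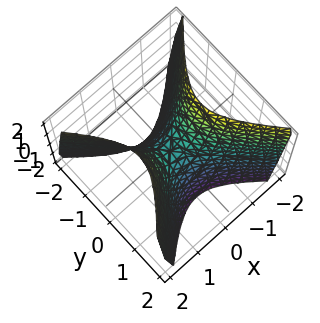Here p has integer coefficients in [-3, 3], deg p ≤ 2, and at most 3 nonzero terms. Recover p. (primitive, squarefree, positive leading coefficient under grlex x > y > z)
2*x^2 - 2*y^2 - z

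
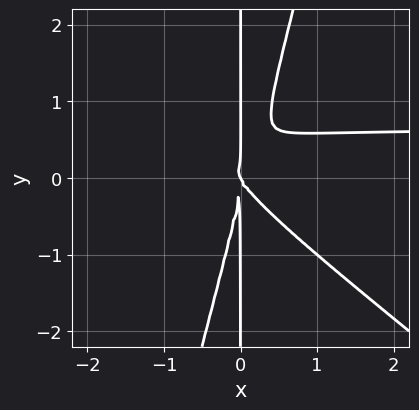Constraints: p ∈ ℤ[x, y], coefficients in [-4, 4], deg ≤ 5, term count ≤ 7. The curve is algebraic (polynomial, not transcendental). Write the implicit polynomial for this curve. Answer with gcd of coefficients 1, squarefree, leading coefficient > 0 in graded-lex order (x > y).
3*x^3*y + 3*x^2*y^2 - x*y^3 - 2*x^3 - x^2*y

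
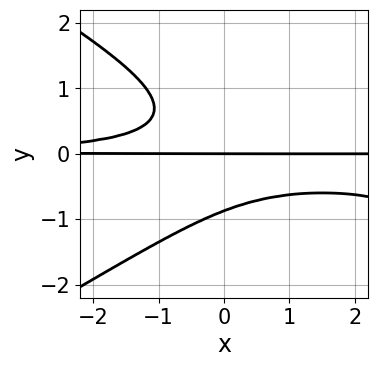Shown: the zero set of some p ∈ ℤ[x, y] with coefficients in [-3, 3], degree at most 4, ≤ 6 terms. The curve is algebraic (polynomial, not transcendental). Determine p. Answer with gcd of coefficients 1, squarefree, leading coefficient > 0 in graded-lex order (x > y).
x^2*y^2 - 3*y^4 - 3*x*y^2 - 2*y

First, deg p = 4. A generic line meets the curve in up to 4 points.
Next, from the visible intercepts: every point of the x-axis in the box is on the curve; it crosses the y-axis at the gridline y = 0.
Finally, the integer polynomial consistent with all of this is the stated p.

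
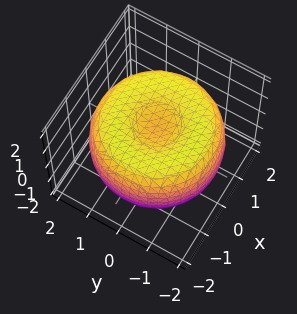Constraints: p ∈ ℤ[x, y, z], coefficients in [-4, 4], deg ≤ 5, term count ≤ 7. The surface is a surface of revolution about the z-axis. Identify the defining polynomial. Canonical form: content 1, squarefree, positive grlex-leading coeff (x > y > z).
(a) Degree: a generic line meets the surface in up to 4 points, so deg p = 4.
(b) Symmetry: the surface is invariant under rotation about z: p = q(x² + y², z).
(c) From the visible intercepts: a circular section at z = 1 has radius between 0 and 1.
(d) Together with the visible shape, these determine p as stated.

x^4 + 2*x^2*y^2 + y^4 - 3*x^2 - 3*y^2 + 3*z^2 - 2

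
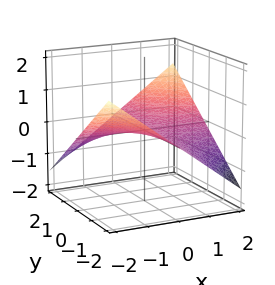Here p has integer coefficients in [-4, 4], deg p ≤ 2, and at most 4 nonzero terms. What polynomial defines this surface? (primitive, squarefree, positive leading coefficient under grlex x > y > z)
x*y - 3*z

(a) Degree: a saddle surface; a quadric, so deg p = 2.
(b) Checking where it meets the axes: the visible y-axis segment lies entirely on the surface; every point of the x-axis in the box is on the surface; it meets the z-axis at z = 0 (among the integer gridlines).
(c) The integer polynomial consistent with all of this is the stated p.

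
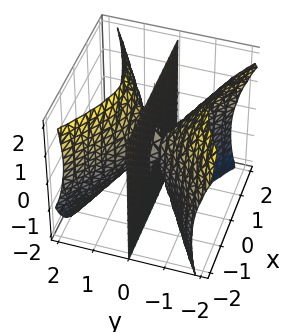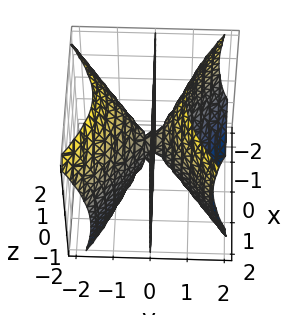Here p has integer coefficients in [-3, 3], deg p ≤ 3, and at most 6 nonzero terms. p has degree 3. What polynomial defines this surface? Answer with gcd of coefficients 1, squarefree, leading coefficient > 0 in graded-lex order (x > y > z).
(a) Degree: the shape is more complex than any degree-2 surface, so deg p = 3.
(b) Reading off the gridlines: every point of the x-axis in the box is on the surface; the visible z-axis segment lies entirely on the surface; it crosses the y-axis at the gridline y = 0.
(c) Putting this together gives p.

2*x^2*y - 3*y^3 - y^2*z + y*z^2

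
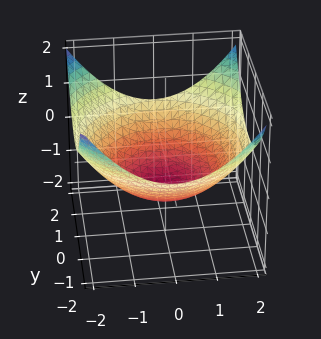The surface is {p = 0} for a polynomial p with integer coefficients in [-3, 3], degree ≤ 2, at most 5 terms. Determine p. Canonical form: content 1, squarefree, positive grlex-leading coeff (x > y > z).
x^2 + y^2 - 3*z - 3

First, the degree is 2 — a generic line meets the surface in up to 2 points.
Then, symmetry: the z-axis is an axis of rotation, so x and y enter only as x² + y².
Next, observable constraints: a circular section at z = 0 has radius between 1 and 2; one z-axis crossing is at z = -1.
Finally, putting this together gives p.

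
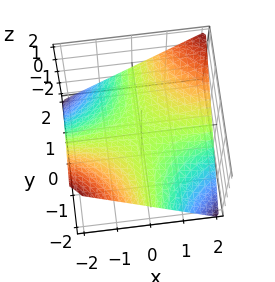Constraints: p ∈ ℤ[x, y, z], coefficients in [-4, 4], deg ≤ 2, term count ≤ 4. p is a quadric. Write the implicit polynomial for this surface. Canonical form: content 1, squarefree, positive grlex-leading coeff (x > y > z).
First, degree: a saddle surface; a quadric, so deg p = 2.
Next, observable constraints: the visible y-axis segment lies entirely on the surface; it crosses the z-axis at the gridline z = 0.
Finally, matching integer coefficients to the picture gives p. Check: (-1, 0, 0) on the x-axis lies on the surface, and p(-1, 0, 0) = 0. ✓

x*y - 2*z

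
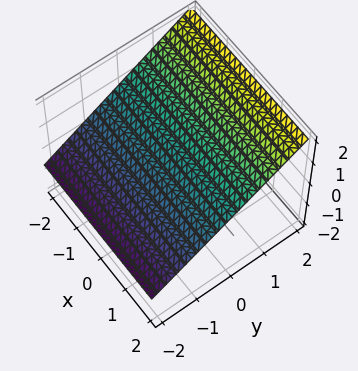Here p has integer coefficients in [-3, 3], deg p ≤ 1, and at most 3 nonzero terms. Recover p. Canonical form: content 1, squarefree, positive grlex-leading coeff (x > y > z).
2*y - 3*z + 2

1. Degree: every cross-section is a straight line — this is a plane, so deg p = 1.
2. Reading off the gridlines: the surface avoids every integer x-axis point in the box; it meets the y-axis at y = -1 (among the integer gridlines).
3. Putting this together gives p.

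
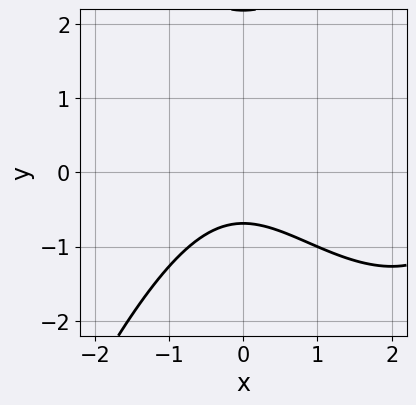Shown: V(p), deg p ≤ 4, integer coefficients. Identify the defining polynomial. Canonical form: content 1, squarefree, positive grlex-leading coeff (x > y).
Degree: no degree-2 curve has this shape, so deg p = 3.
From the visible intercepts: it misses every integer gridline on the x-axis.
These observations pin down the coefficients.

x^3 - 3*x^2 + 2*y^2 - 3*y - 3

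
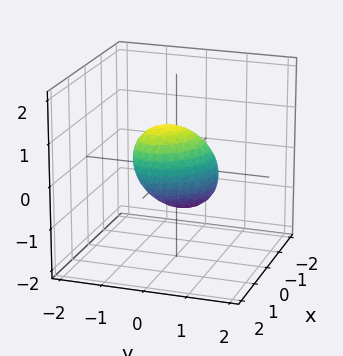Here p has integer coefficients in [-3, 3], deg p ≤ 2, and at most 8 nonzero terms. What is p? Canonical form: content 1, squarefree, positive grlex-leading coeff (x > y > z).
1. The degree is 2 — no degree-1 surface has this shape.
2. Against the integer gridlines: among the integer gridlines, it crosses the z-axis at z ∈ {-1, 1}.
3. Solving for integer coefficients yields p as stated.

3*x^2 + 2*x*y - 2*x*z + 3*y^2 + 2*z^2 - 2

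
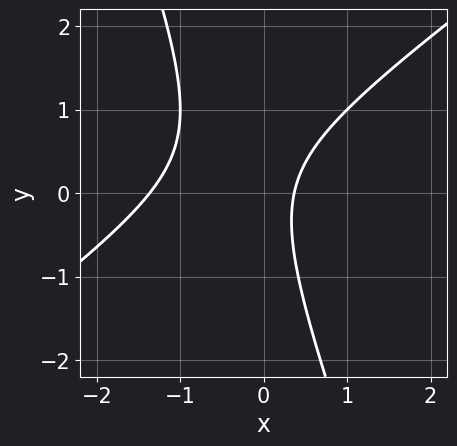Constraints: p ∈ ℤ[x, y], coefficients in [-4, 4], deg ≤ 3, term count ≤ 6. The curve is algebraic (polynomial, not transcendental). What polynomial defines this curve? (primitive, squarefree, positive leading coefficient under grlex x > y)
First, the degree is 2 — a generic line meets the curve in up to 2 points.
Then, from the axis intercepts and sections: the curve avoids every integer y-axis point in the box.
Finally, matching integer coefficients to the picture gives p.

2*x^2 - 2*x*y - y^2 + 2*x - 1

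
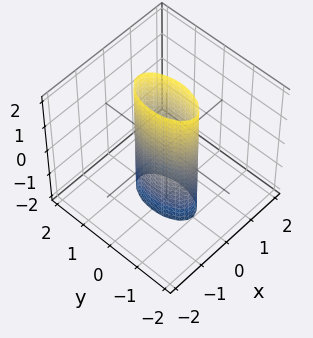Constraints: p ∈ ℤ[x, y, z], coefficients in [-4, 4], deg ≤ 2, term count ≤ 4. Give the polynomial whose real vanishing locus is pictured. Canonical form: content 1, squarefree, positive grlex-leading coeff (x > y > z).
Degree: a cylinder; a quadric, so deg p = 2.
Symmetries: mirror symmetry x ↦ −x ⇒ only even powers of x; it's symmetric under z → −z, forcing even powers of z; the y ↦ −y reflection is a symmetry, so y appears only in even powers.
Reading off the gridlines: no z-intercept at any integer in the box; the y-axis gridline crossings are at y ∈ {-1, 1}.
Assembling these constraints gives the stated polynomial.

3*x^2 + y^2 - 1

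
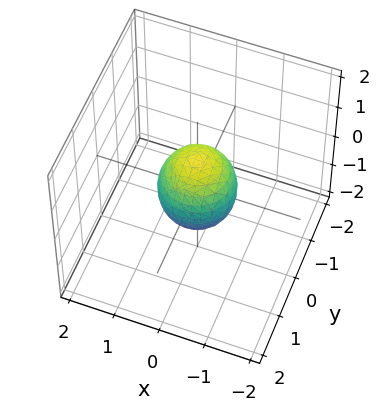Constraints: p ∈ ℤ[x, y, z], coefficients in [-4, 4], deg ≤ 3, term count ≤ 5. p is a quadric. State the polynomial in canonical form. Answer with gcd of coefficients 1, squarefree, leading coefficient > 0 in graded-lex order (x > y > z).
3*x^2 + 3*y^2 + 2*z^2 - 2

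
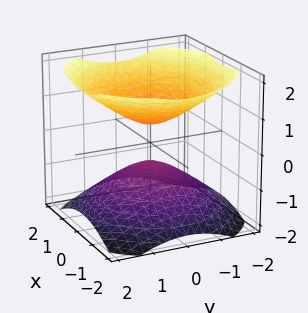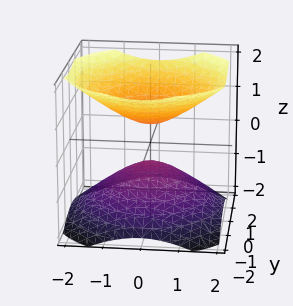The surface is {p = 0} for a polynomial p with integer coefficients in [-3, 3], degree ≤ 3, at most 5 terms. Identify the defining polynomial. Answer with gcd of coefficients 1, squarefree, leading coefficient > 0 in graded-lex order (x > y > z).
2*x^2 + 2*y^2 - 3*z^2 + 1

1. The picture has 2 separate pieces. They look like related sheets of one shape, so recover p as a whole.
2. deg p = 2. No degree-1 surface has this shape.
3. Symmetries: rotational symmetry about the z-axis ⇒ p depends on x, y only through x² + y².
4. From the axis intercepts and sections: a circular section at z = 1 has radius exactly 1; the surface avoids every integer x-axis point in the box; it misses every integer gridline on the y-axis.
5. The integer polynomial consistent with all of this is the stated p.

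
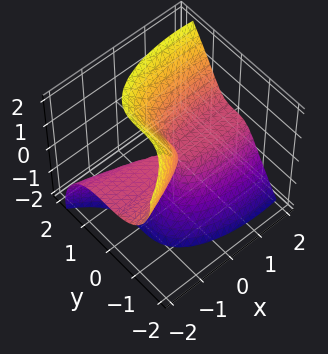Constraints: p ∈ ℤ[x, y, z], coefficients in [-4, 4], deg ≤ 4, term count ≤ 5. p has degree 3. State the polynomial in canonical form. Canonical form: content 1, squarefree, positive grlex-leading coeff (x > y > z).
x^2*z + 3*y^3 - z^3 - 3*x*z

1. The degree is 3 — no degree-2 surface has this shape.
2. From the axis intercepts and sections: every point of the x-axis in the box is on the surface; one z-axis crossing is at z = 0; it crosses the y-axis at the gridline y = 0.
3. Assembling these constraints gives the stated polynomial.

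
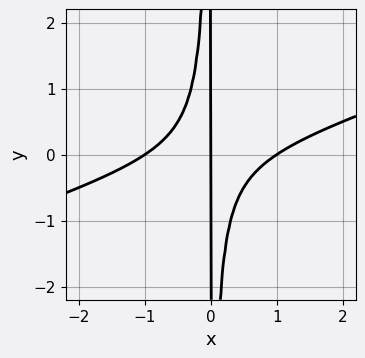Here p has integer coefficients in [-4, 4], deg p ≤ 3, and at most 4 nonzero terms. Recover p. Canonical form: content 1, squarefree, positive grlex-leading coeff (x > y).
(a) deg p = 3. No degree-2 curve has this shape.
(b) Checking where it meets the axes: every point of the y-axis in the box is on the curve; among the integer gridlines, it crosses the x-axis at x ∈ {-1, 0, 1}.
(c) These observations pin down the coefficients.

x^3 - 3*x^2*y - x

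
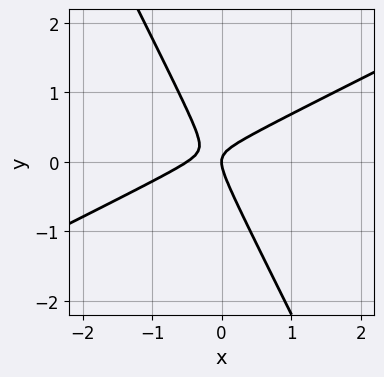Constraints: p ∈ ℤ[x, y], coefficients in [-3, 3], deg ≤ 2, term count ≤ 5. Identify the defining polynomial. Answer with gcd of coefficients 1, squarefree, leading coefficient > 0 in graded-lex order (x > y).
Degree: the shape is more complex than any degree-1 curve, so deg p = 2.
Observable constraints: it meets the x-axis at x = 0 (among the integer gridlines); one y-axis crossing is at y = 0.
Together with the visible shape, these determine p as stated.

2*x^2 - 3*x*y - 2*y^2 + x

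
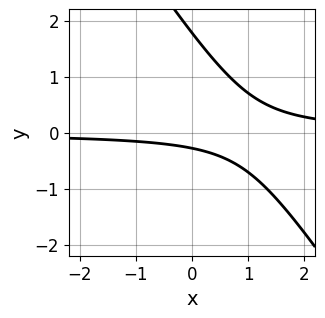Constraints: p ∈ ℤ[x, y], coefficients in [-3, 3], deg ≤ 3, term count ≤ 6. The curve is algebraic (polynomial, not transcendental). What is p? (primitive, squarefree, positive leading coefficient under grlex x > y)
(a) Degree: no degree-1 curve has this shape, so deg p = 2.
(b) Reading off the gridlines: no x-intercept at any integer in the box.
(c) The integer polynomial consistent with all of this is the stated p.

3*x*y + 2*y^2 - 3*y - 1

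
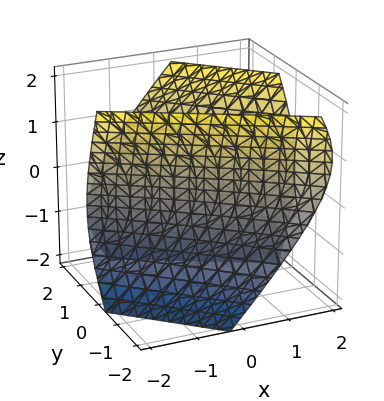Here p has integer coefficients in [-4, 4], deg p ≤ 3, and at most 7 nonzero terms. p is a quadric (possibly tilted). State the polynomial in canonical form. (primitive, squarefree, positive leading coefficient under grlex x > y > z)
First, there are 2 components. Treating them together as one polynomial.
Next, the degree is 2 — no degree-1 surface has this shape.
Then, against the integer gridlines: no z-intercept at any integer in the box; among the integer gridlines, it crosses the y-axis at y ∈ {-1, 1}.
Finally, putting this together gives p.

x^2 + 3*x*y + 2*y^2 - y*z - z^2 - 2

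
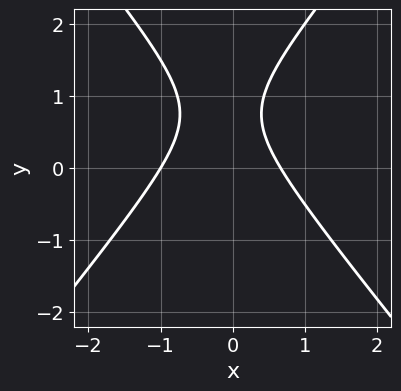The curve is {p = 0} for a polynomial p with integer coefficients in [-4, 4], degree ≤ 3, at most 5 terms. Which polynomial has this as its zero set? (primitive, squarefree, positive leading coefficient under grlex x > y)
3*x^2 - 2*y^2 + x + 3*y - 2

Degree: the shape is more complex than any degree-1 curve, so deg p = 2.
Observable constraints: it crosses the x-axis at the gridline x = -1; no y-intercept at any integer in the box.
Matching integer coefficients to the picture gives p.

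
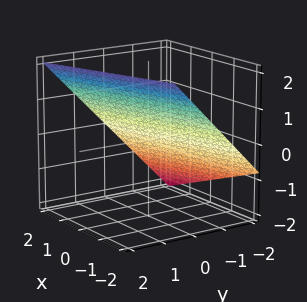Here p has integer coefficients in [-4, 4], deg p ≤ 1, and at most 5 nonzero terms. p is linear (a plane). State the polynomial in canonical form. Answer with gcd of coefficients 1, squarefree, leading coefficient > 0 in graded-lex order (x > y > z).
x - 3*y + 3*z - 2

(a) Degree: every cross-section is a straight line — this is a plane, so deg p = 1.
(b) Reading off the gridlines: one x-axis crossing is at x = 2.
(c) The integer polynomial consistent with all of this is the stated p.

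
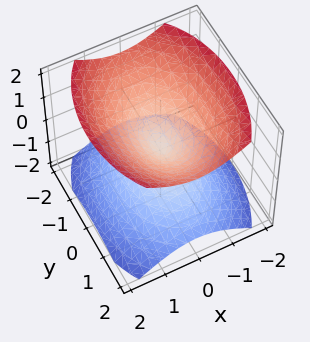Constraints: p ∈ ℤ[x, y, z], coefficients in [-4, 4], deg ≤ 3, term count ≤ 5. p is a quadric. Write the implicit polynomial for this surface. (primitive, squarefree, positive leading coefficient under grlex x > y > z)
2*x^2 + y^2 - 2*z^2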